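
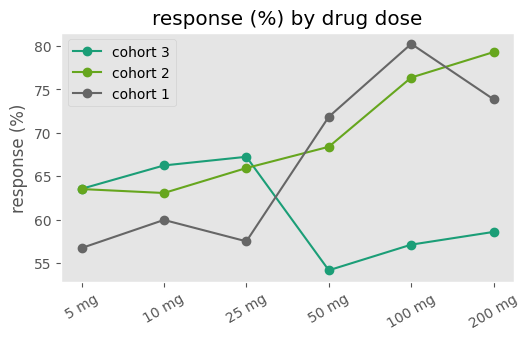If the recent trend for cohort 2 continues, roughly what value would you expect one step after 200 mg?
≈ 85

Last three: 70, 75, 80 → slope ≈ 5/step → next ≈ 85.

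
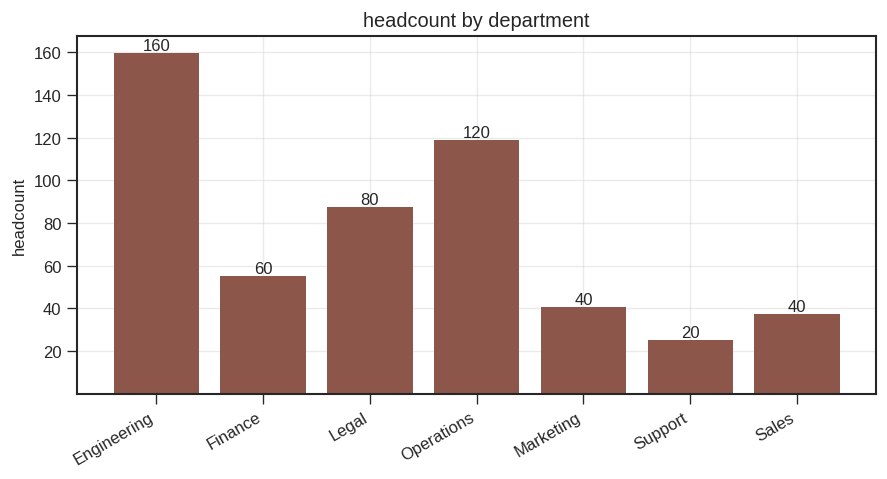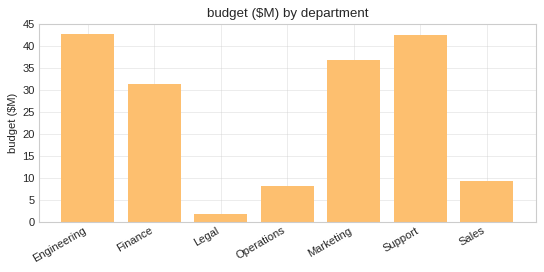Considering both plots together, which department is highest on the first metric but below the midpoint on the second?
Operations

Chart 2 median budget ($M) ≈ 30; below-median departments: Legal, Operations, Sales. Among those, Operations has the highest headcount (≈ 120).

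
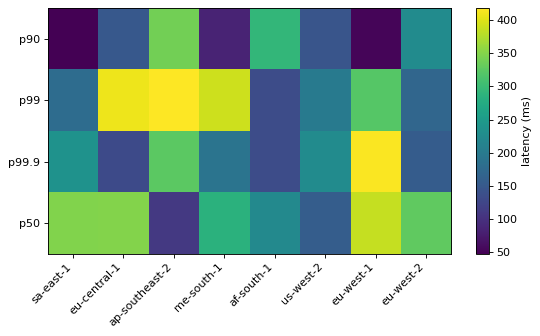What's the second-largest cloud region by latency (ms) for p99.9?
Top 3 for p99.9: eu-west-1 ≈ 400, ap-southeast-2 ≈ 350, sa-east-1 ≈ 250.

ap-southeast-2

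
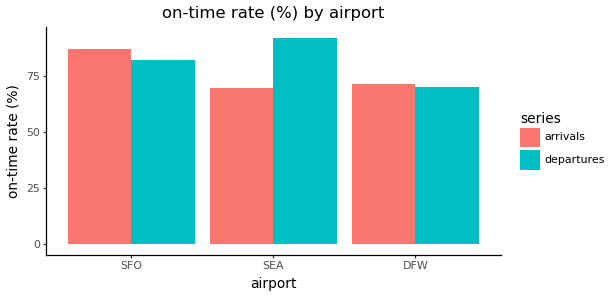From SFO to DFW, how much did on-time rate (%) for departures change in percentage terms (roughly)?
SFO ≈ 80, DFW ≈ 70; (70 − 80) / 80 ≈ -12.5%.

≈ -12.5%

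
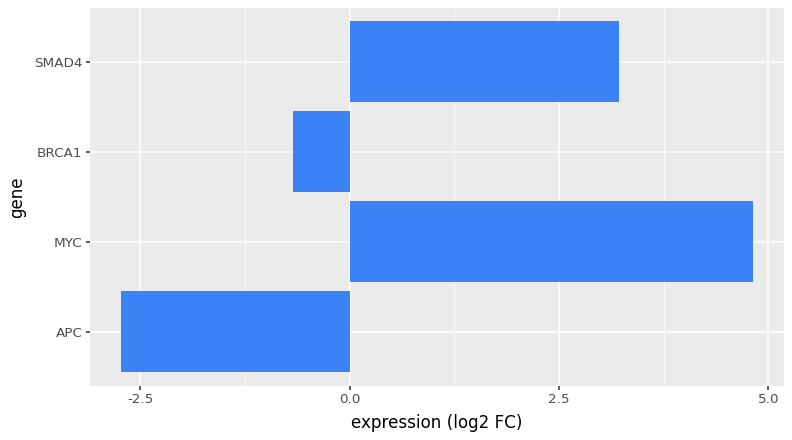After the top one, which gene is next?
SMAD4

Top 3: MYC ≈ 5, SMAD4 ≈ 3, BRCA1 ≈ -1.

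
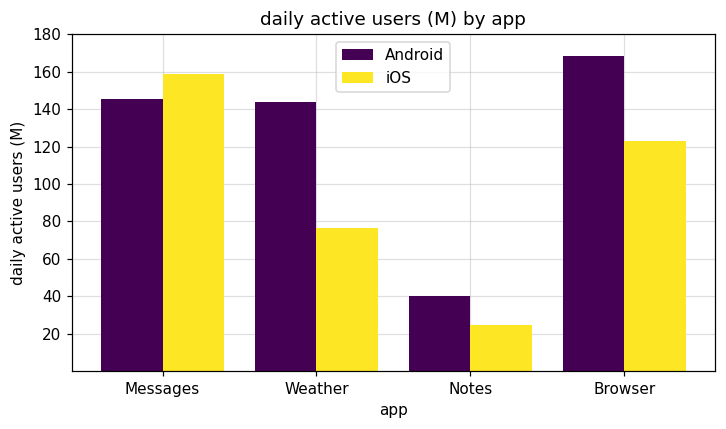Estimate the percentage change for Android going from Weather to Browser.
≈ +14.3%

Weather ≈ 140, Browser ≈ 160; (160 − 140) / 140 ≈ +14.3%.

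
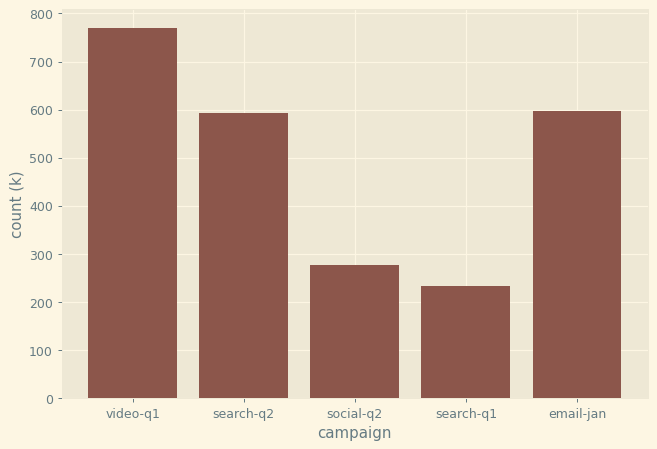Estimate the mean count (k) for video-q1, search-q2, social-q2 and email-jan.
≈ 575

(800 + 600 + 300 + 600) / 4 ≈ 575.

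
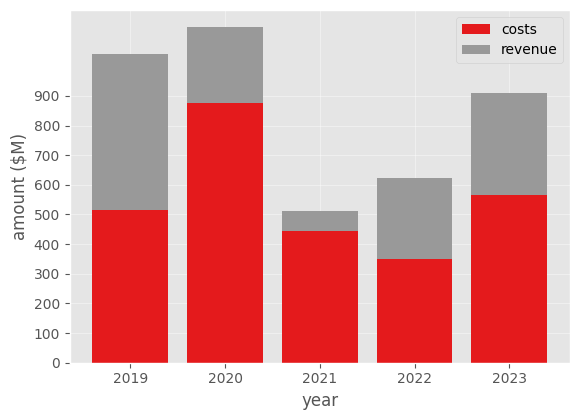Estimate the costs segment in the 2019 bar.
costs top ≈ 500, bottom ≈ 0; segment ≈ 500.

≈ 500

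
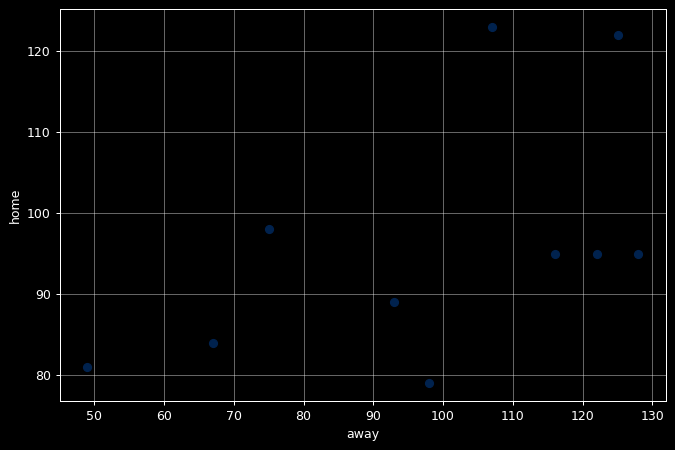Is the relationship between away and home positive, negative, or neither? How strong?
positive, moderate

Points are positively correlated; moderate (|r| ≈ 0.5).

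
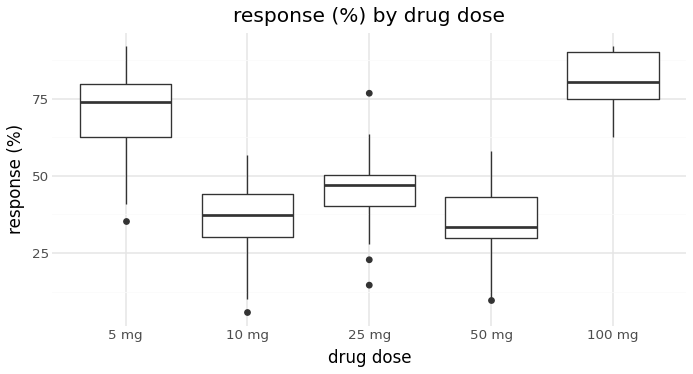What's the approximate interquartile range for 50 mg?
Q3 ≈ 45, Q1 ≈ 30; IQR ≈ 15.

≈ 15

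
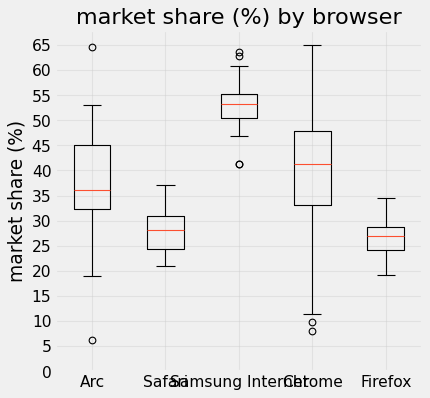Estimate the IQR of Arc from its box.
≈ 15

Q3 ≈ 45, Q1 ≈ 30; IQR ≈ 15.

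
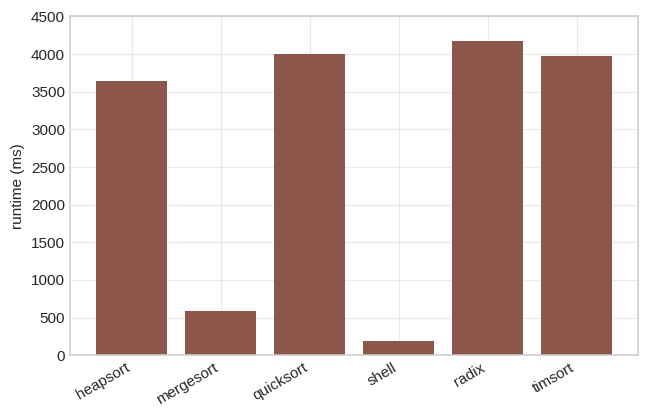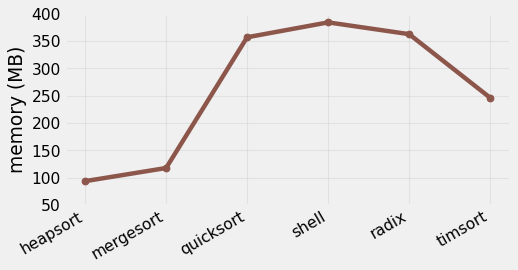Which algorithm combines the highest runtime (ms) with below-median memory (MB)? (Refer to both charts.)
Chart 2 median memory (MB) ≈ 300; below-median algorithms: heapsort, mergesort, timsort. Among those, timsort has the highest runtime (ms) (≈ 4000).

timsort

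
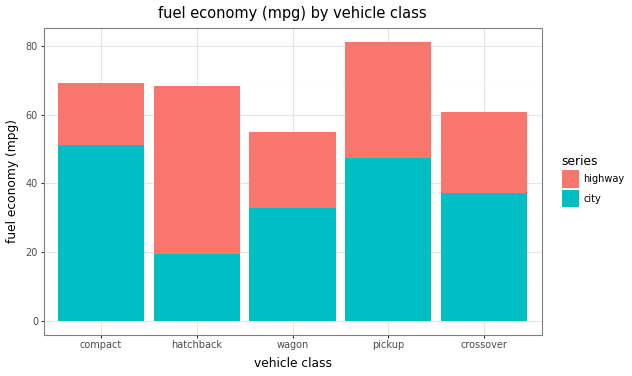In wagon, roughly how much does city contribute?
≈ 30

city top ≈ 30, bottom ≈ 0; segment ≈ 30.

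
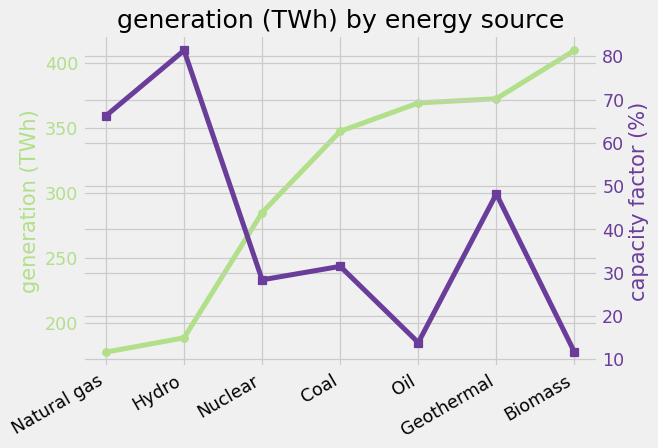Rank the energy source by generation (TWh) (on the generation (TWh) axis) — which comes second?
Top 3 (on the generation (TWh) axis): Biomass ≈ 400, Geothermal ≈ 380, Oil ≈ 360.

Geothermal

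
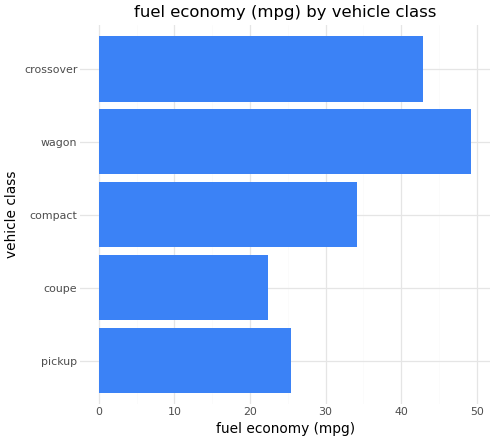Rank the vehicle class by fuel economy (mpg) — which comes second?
crossover

Top 3: wagon ≈ 50, crossover ≈ 45, compact ≈ 35.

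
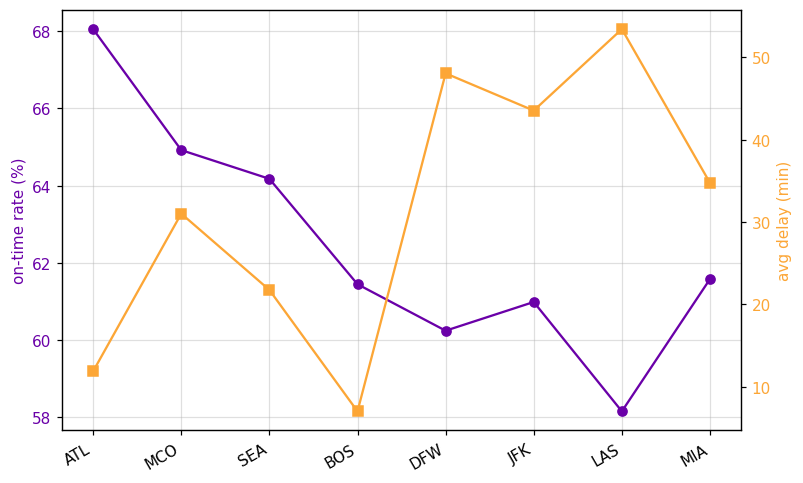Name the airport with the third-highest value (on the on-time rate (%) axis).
SEA

Top 4 (on the on-time rate (%) axis): ATL ≈ 68, MCO ≈ 65, SEA ≈ 64, MIA ≈ 62.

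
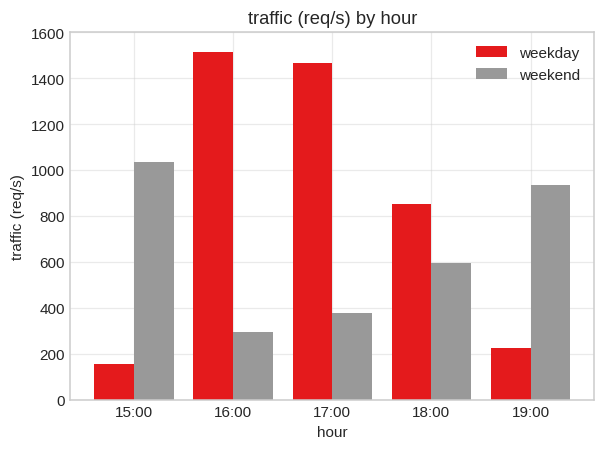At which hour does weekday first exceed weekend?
16:00

15:00: weekday ≈ 200 vs weekend ≈ 1000 (not yet); 16:00: weekday ≈ 1600 vs weekend ≈ 200 (first crossover).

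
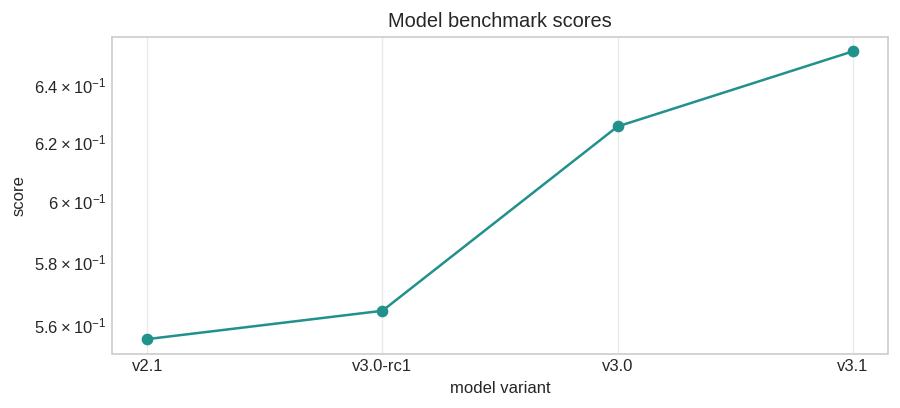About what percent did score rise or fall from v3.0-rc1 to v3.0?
v3.0-rc1 ≈ 0.56, v3.0 ≈ 0.63; (0.63 − 0.56) / 0.56 ≈ +12.5%.

≈ +12.5%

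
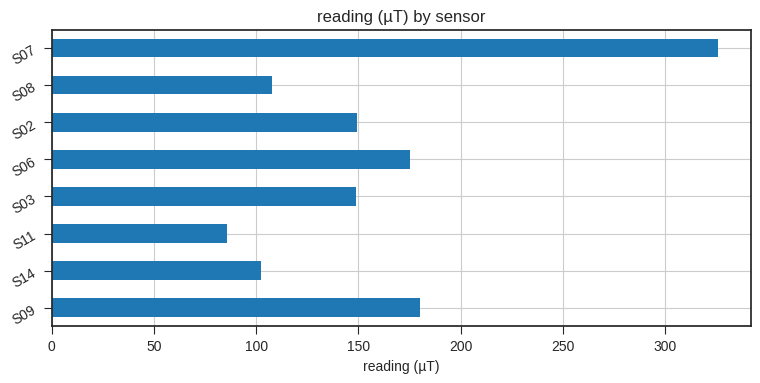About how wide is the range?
Max S07 ≈ 350, min S11 ≈ 100; range ≈ 250.

≈ 250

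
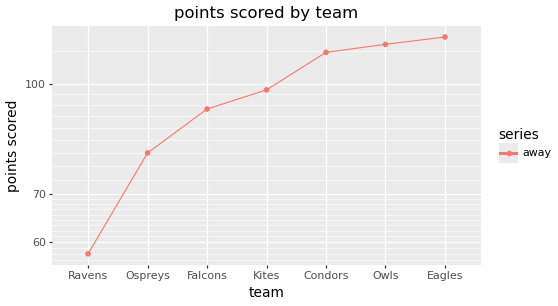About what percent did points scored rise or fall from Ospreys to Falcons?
Ospreys ≈ 80, Falcons ≈ 90; (90 − 80) / 80 ≈ +12.5%.

≈ +12.5%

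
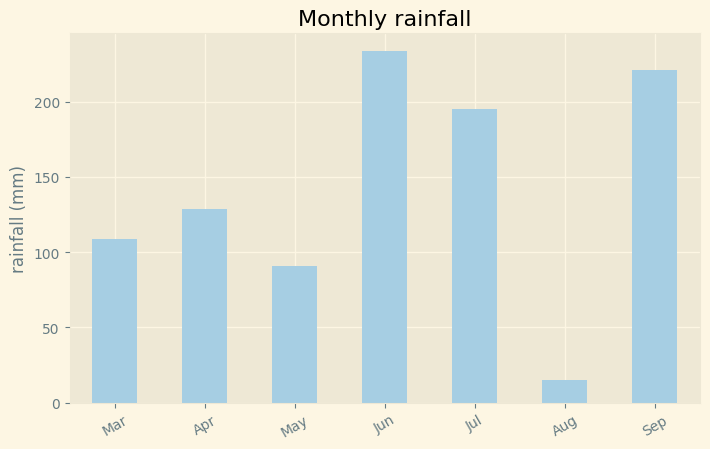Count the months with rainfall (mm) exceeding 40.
6

Above 40: Mar, Apr, May, Jun, Jul, Sep.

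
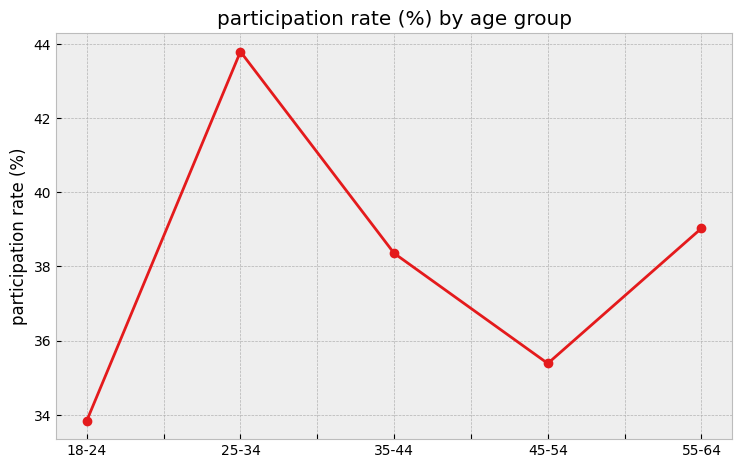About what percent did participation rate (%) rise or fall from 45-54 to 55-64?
45-54 ≈ 35, 55-64 ≈ 39; (39 − 35) / 35 ≈ +11.4%.

≈ +11.4%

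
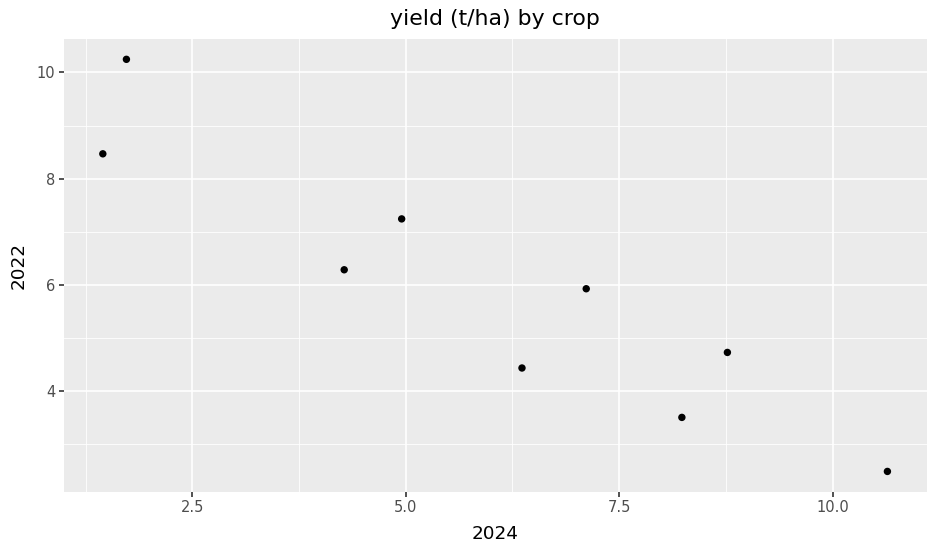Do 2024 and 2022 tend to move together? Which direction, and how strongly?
Points are negatively correlated; strong (|r| ≈ 0.9).

negative, strong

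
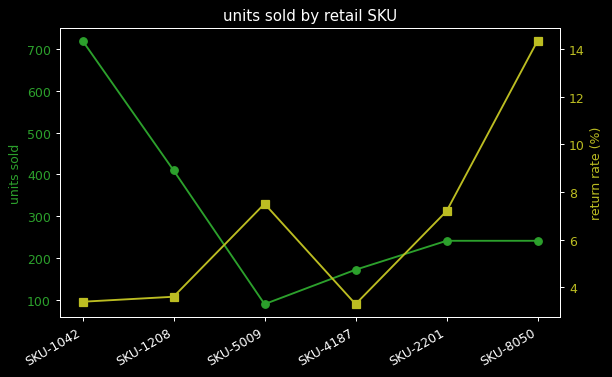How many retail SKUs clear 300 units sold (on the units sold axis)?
Above 300: SKU-1042, SKU-1208.

2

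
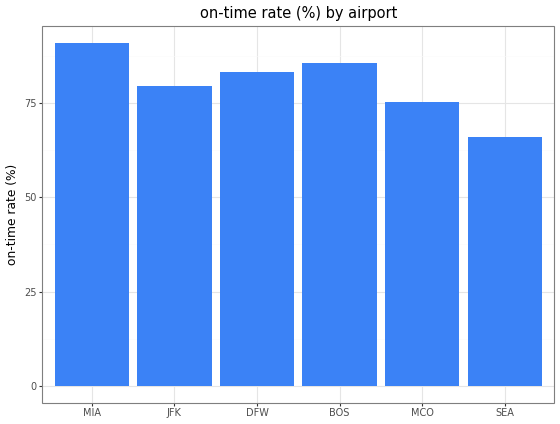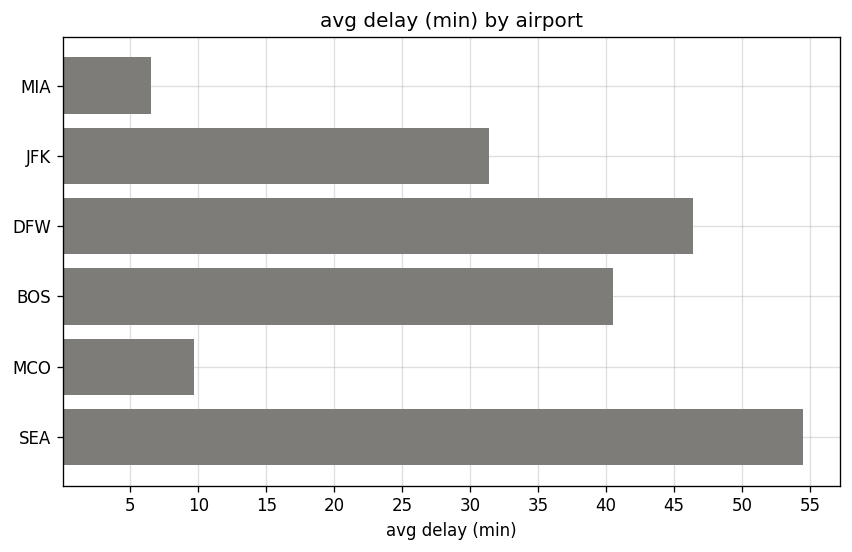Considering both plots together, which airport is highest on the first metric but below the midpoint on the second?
MIA

Chart 2 median avg delay (min) ≈ 35; below-median airports: MIA, JFK, MCO. Among those, MIA has the highest on-time rate (%) (≈ 90).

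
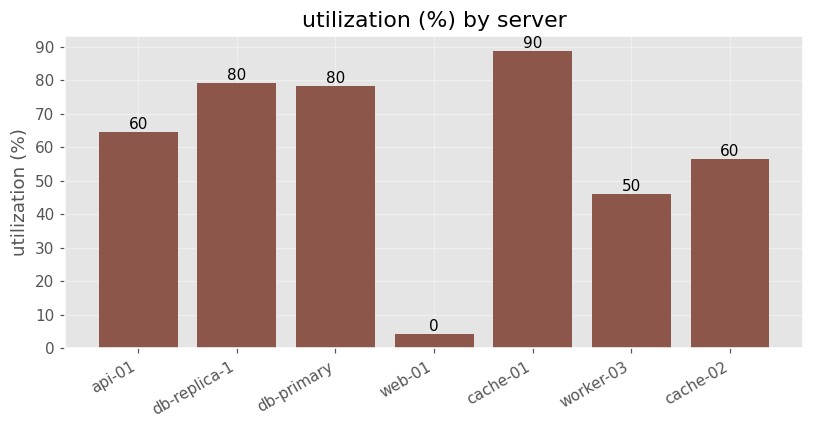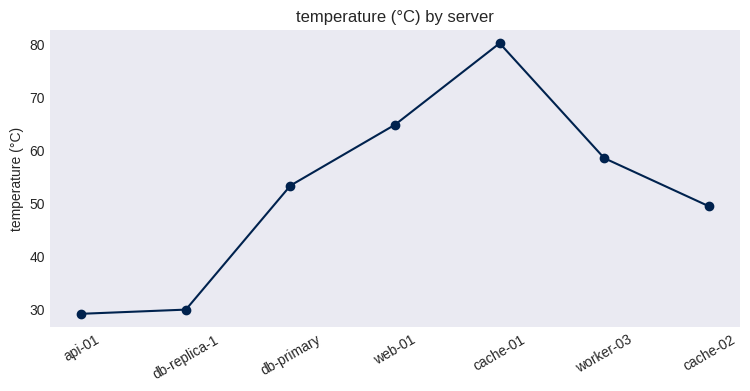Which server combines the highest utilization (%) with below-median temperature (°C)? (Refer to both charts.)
Chart 2 median temperature (°C) ≈ 50; below-median servers: api-01, db-replica-1, cache-02. Among those, db-replica-1 has the highest utilization (%) (≈ 80).

db-replica-1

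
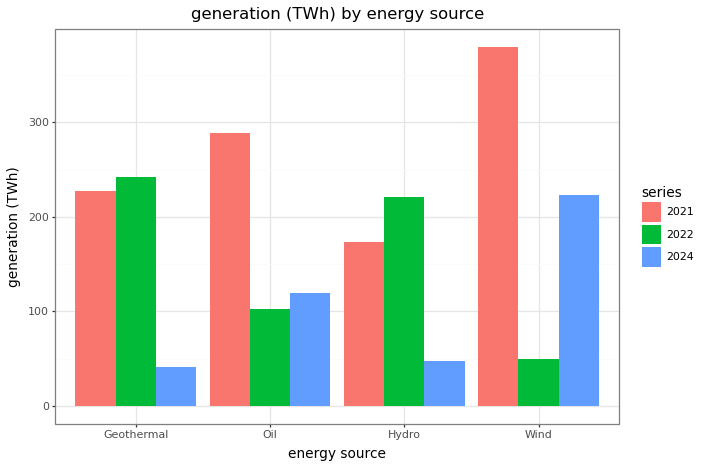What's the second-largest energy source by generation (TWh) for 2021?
Oil

Top 3 for 2021: Wind ≈ 400, Oil ≈ 300, Geothermal ≈ 250.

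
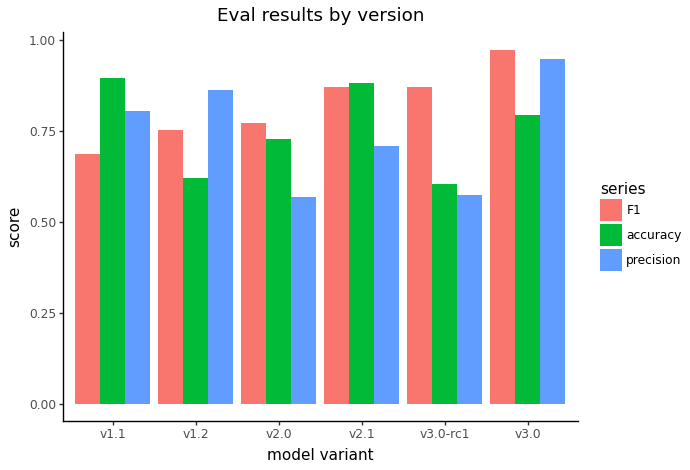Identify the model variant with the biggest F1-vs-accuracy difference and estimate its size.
v3.0-rc1: F1 ≈ 0.9, accuracy ≈ 0.6 → gap ≈ 0.3. Next-largest (v1.1) is only ≈ 0.2.

v3.0-rc1, ≈ 0.3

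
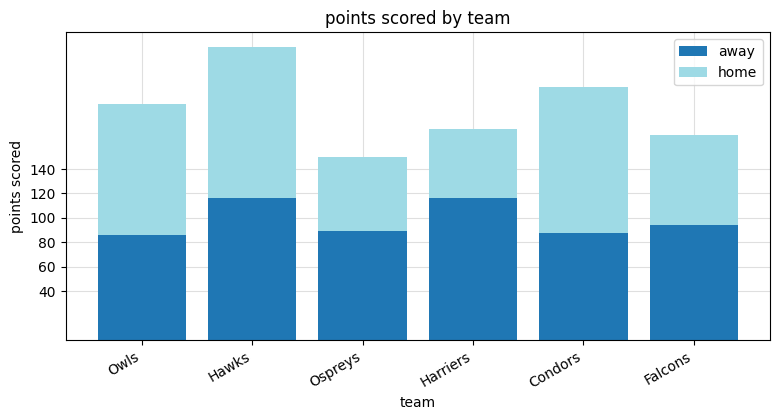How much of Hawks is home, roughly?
home top ≈ 240, bottom ≈ 120; segment ≈ 120.

≈ 120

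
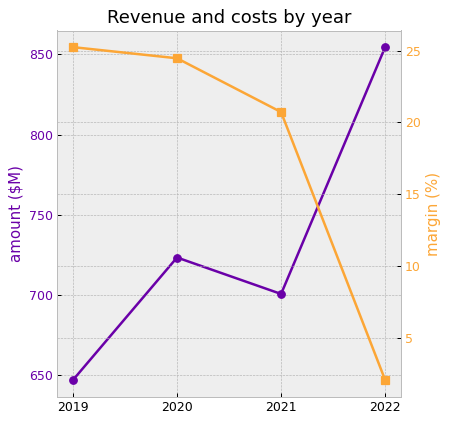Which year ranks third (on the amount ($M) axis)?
2021

Top 4 (on the amount ($M) axis): 2022 ≈ 860, 2020 ≈ 720, 2021 ≈ 700, 2019 ≈ 640.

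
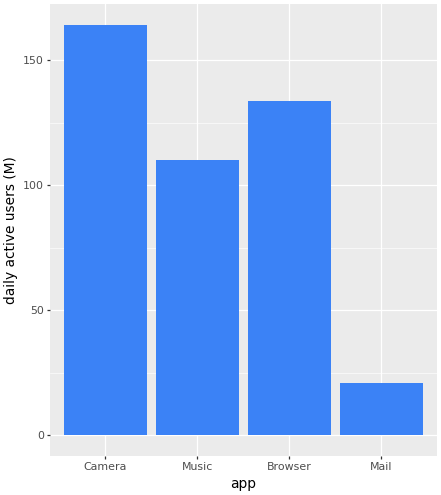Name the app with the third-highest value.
Top 4: Camera ≈ 160, Browser ≈ 140, Music ≈ 100, Mail ≈ 20.

Music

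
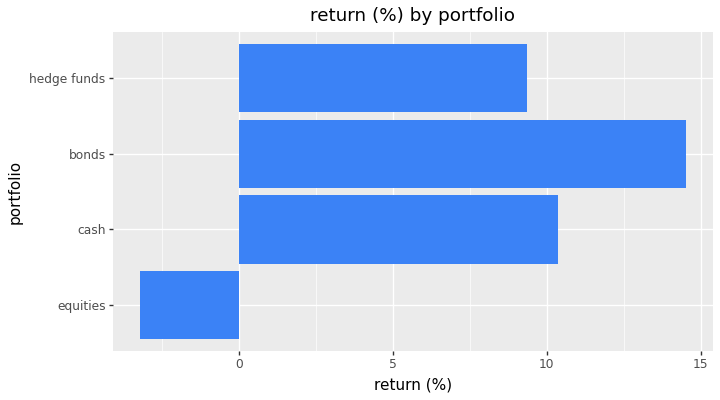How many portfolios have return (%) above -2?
3

Above -2: cash, bonds, hedge funds.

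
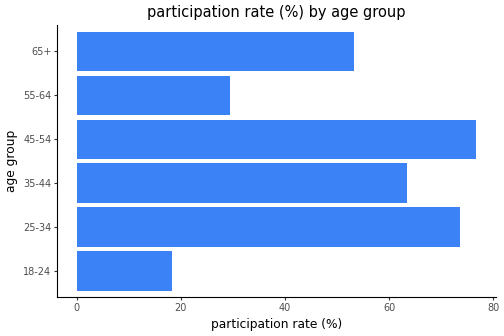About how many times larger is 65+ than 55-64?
65+ ≈ 50, 55-64 ≈ 30; 50/30 ≈ 1.67.

≈ 1.67×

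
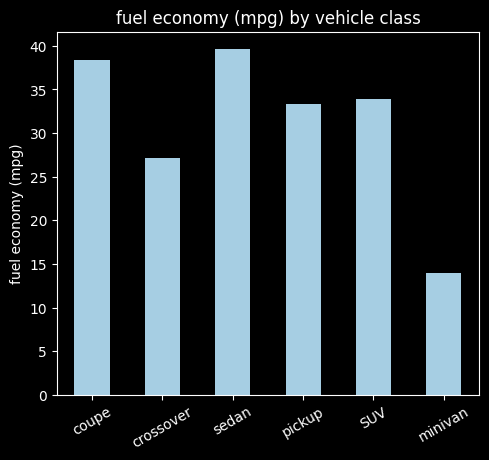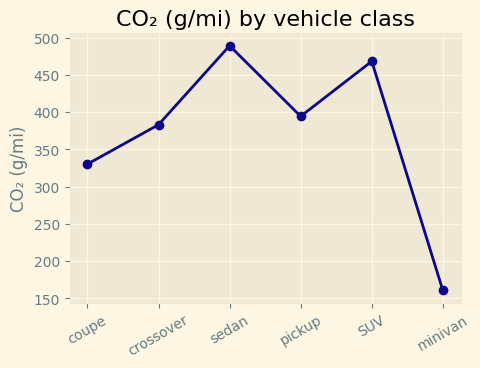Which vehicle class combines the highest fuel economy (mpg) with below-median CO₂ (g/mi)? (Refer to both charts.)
coupe

Chart 2 median CO₂ (g/mi) ≈ 400; below-median vehicle classes: coupe, crossover, minivan. Among those, coupe has the highest fuel economy (mpg) (≈ 40).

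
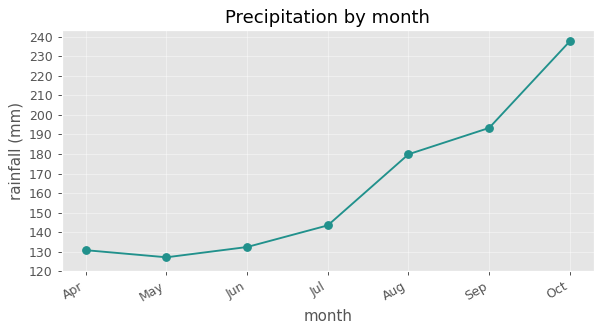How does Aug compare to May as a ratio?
≈ 1.38×

Aug ≈ 180, May ≈ 130; 180/130 ≈ 1.38.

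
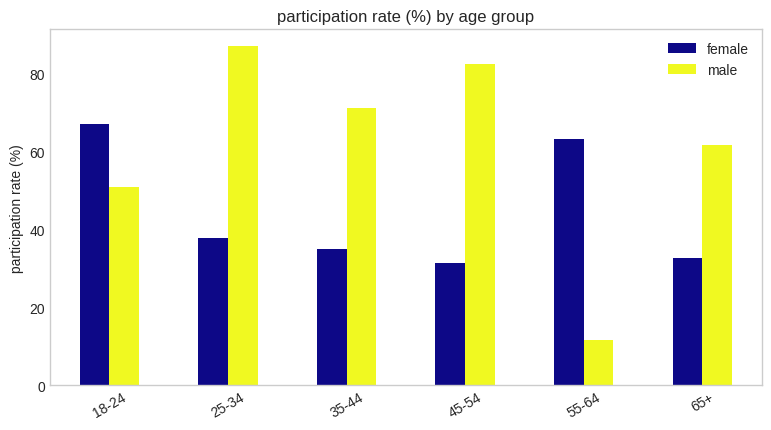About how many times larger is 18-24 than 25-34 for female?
≈ 1.75×

18-24 ≈ 70, 25-34 ≈ 40; 70/40 ≈ 1.75.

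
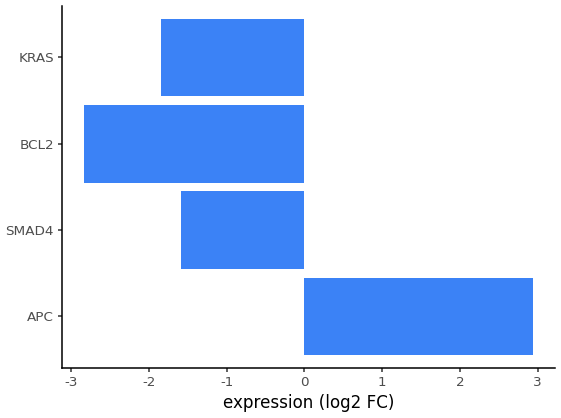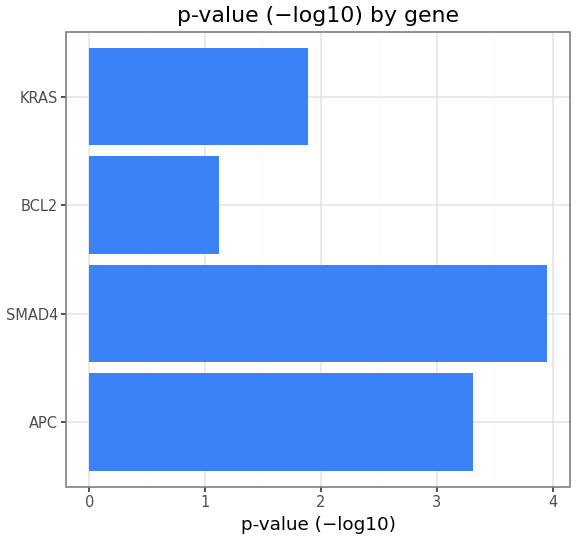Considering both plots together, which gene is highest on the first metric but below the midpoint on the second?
Chart 2 median p-value (−log10) ≈ 2.5; below-median genes: BCL2, KRAS. Among those, KRAS has the highest expression (log2 FC) (≈ -2).

KRAS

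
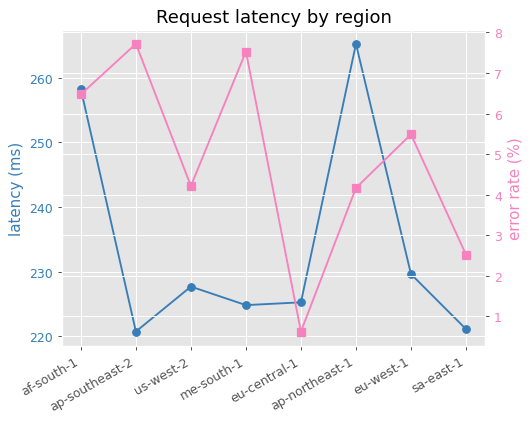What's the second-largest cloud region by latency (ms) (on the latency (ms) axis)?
Top 3 (on the latency (ms) axis): ap-northeast-1 ≈ 265, af-south-1 ≈ 260, eu-west-1 ≈ 230.

af-south-1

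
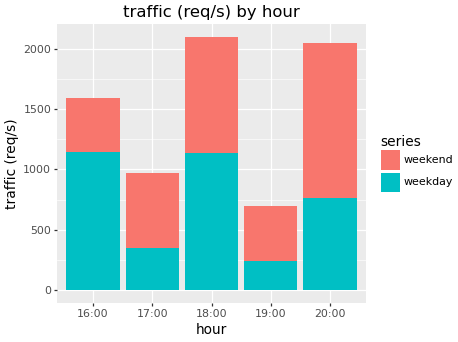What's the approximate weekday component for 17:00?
≈ 400

weekday top ≈ 400, bottom ≈ 0; segment ≈ 400.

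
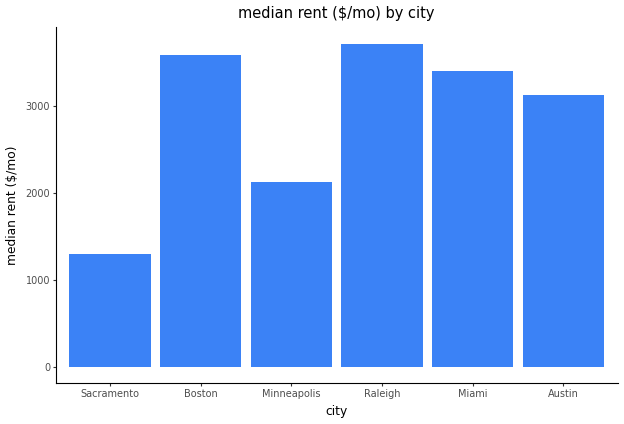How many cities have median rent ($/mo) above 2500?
Above 2500: Boston, Raleigh, Miami, Austin.

4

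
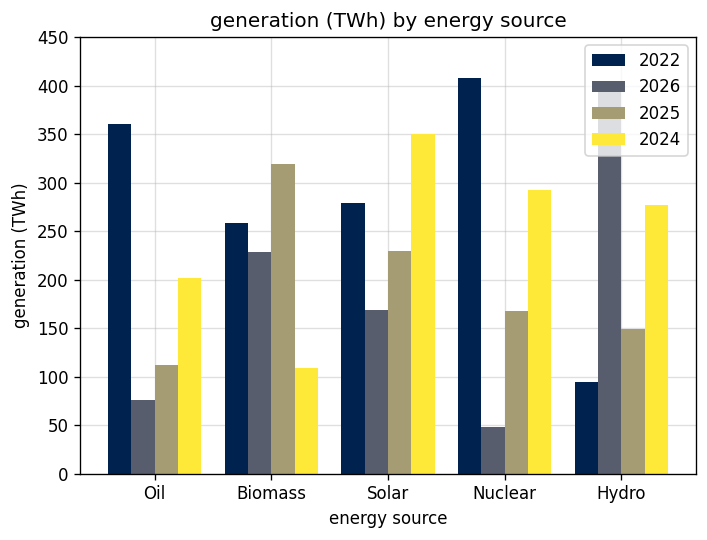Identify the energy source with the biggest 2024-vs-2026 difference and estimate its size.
Nuclear, ≈ 250 TWh

Nuclear: 2024 ≈ 300, 2026 ≈ 50 → gap ≈ 250. Next-largest (Solar) is only ≈ 200.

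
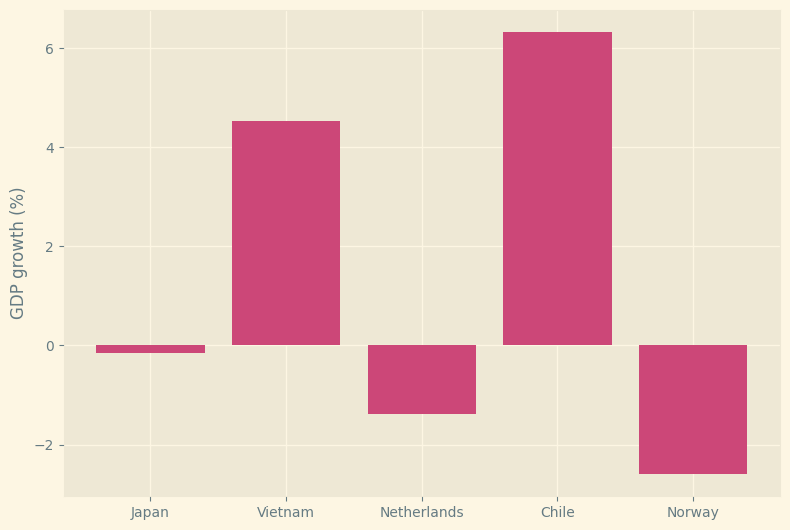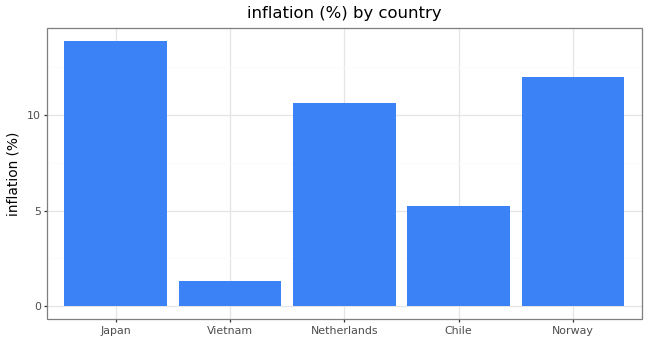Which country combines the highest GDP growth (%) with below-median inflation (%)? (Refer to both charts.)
Chart 2 median inflation (%) ≈ 10; below-median countries: Vietnam, Chile. Among those, Chile has the highest GDP growth (%) (≈ 6).

Chile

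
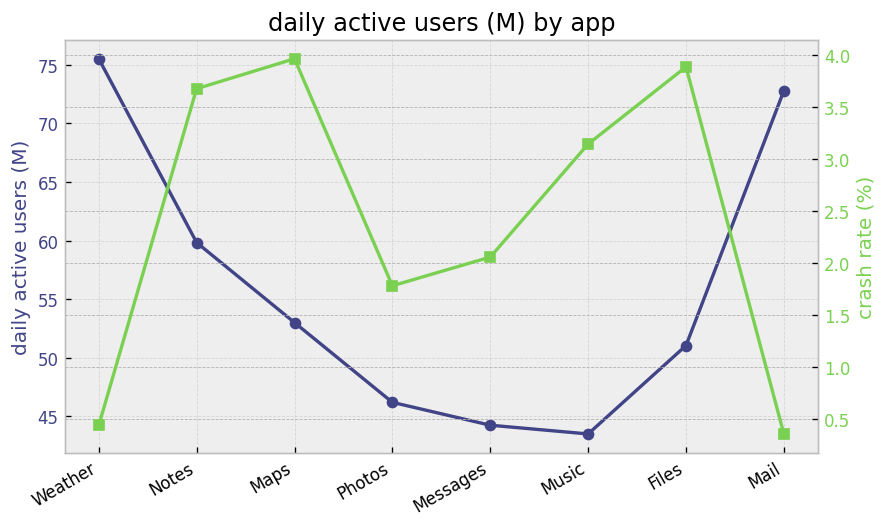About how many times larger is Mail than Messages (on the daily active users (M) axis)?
Mail ≈ 75, Messages ≈ 45; 75/45 ≈ 1.67.

≈ 1.67×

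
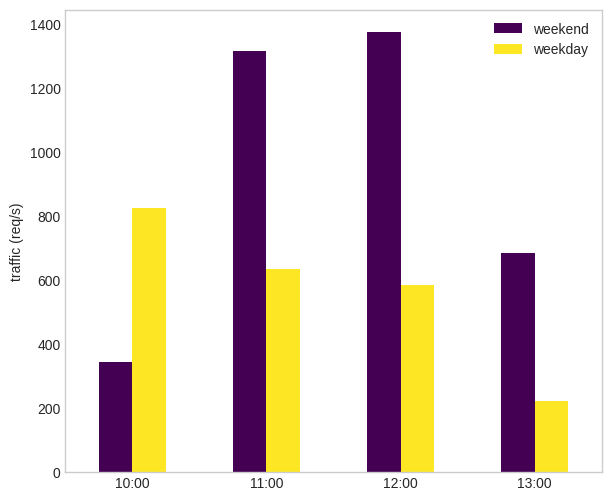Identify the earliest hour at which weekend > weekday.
11:00

10:00: weekend ≈ 400 vs weekday ≈ 800 (not yet); 11:00: weekend ≈ 1400 vs weekday ≈ 600 (first crossover).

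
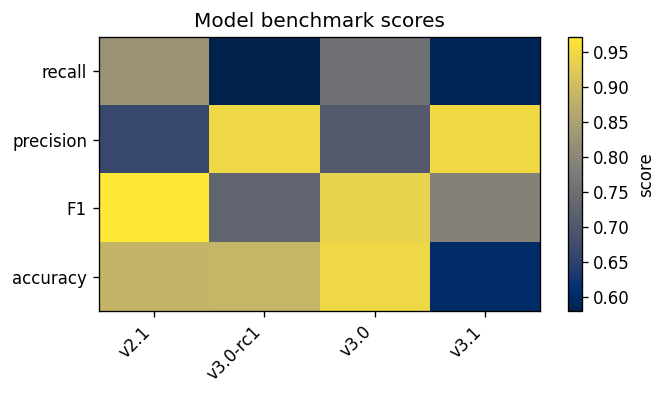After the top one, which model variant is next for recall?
Top 3 for recall: v2.1 ≈ 0.80, v3.0 ≈ 0.75, v3.1 ≈ 0.60.

v3.0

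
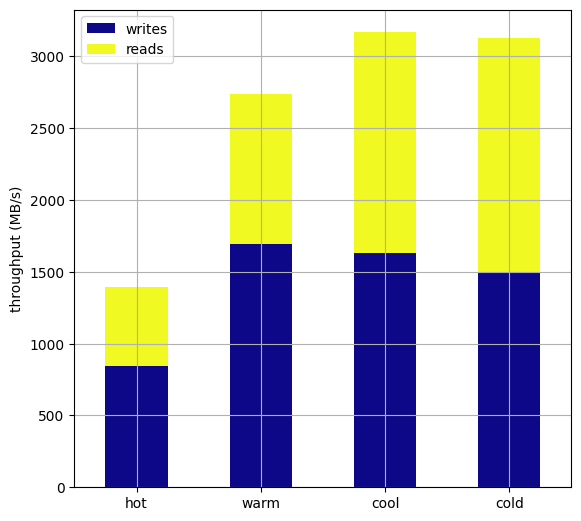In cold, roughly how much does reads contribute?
reads top ≈ 3000, bottom ≈ 1500; segment ≈ 1500.

≈ 1500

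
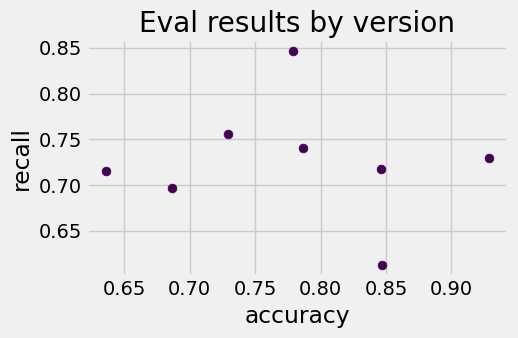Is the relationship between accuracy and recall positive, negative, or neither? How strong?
Points are roughly uncorrelated; weak (|r| ≈ 0.1).

no clear correlation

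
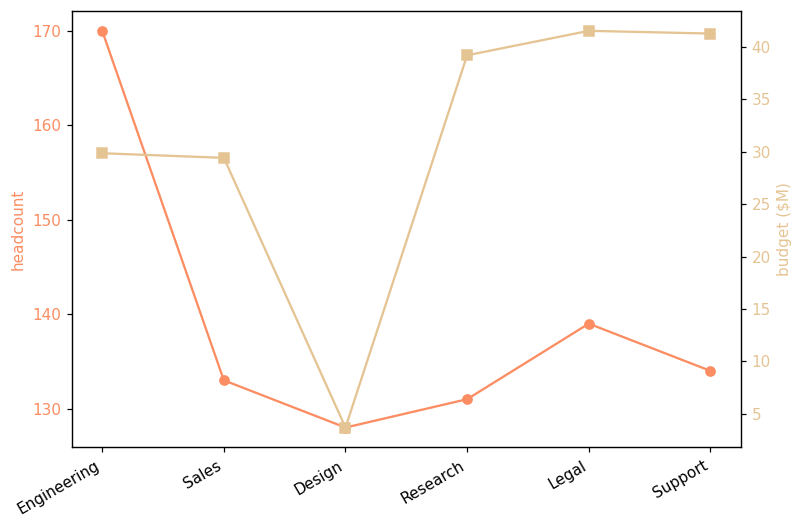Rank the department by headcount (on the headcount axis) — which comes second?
Legal

Top 3 (on the headcount axis): Engineering ≈ 170, Legal ≈ 140, Support ≈ 135.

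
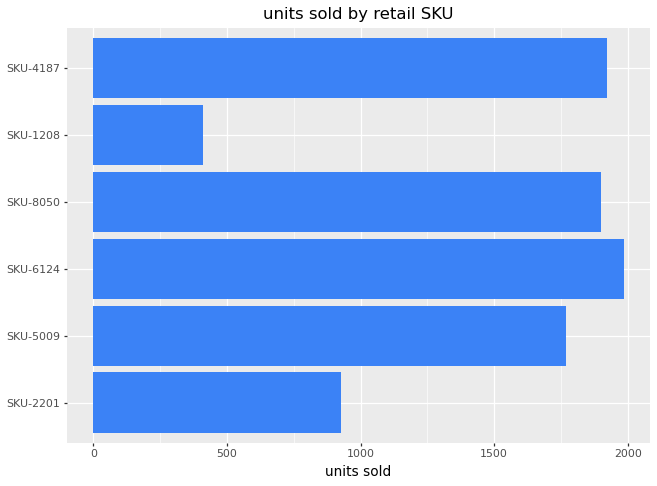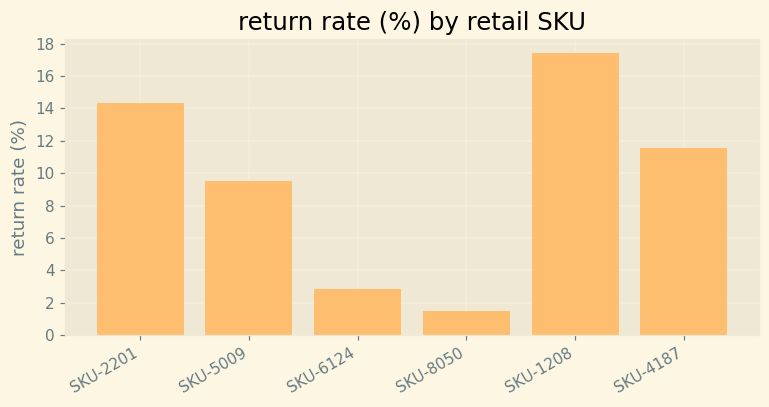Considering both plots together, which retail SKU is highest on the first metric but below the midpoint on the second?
Chart 2 median return rate (%) ≈ 10; below-median retail SKUs: SKU-5009, SKU-6124, SKU-8050. Among those, SKU-6124 has the highest units sold (≈ 2000).

SKU-6124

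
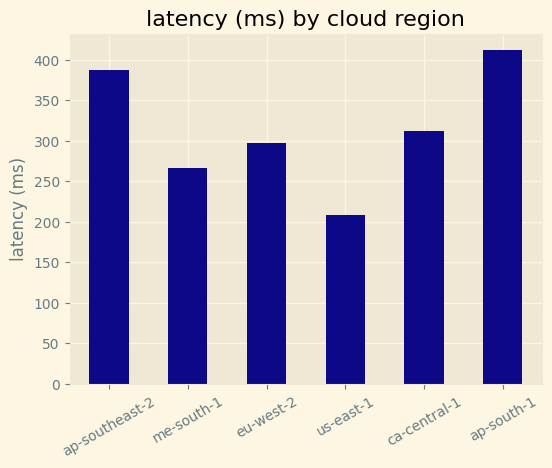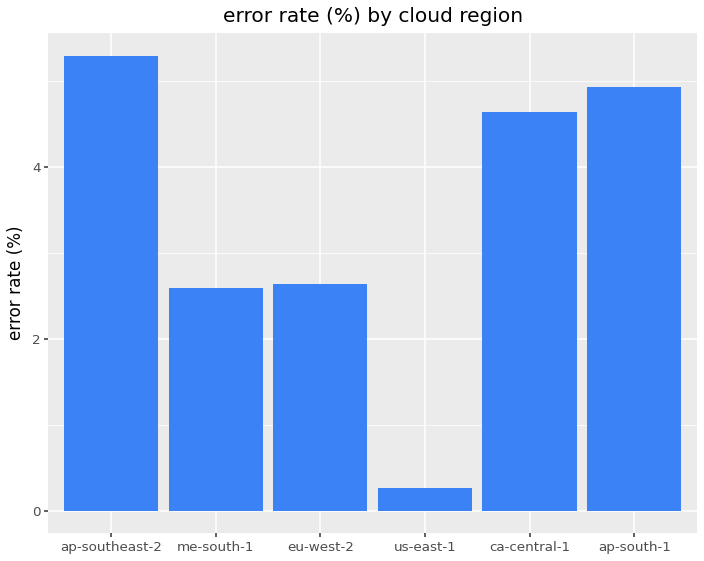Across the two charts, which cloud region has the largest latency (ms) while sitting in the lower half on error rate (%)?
Chart 2 median error rate (%) ≈ 3.5; below-median cloud regions: me-south-1, eu-west-2, us-east-1. Among those, eu-west-2 has the highest latency (ms) (≈ 300).

eu-west-2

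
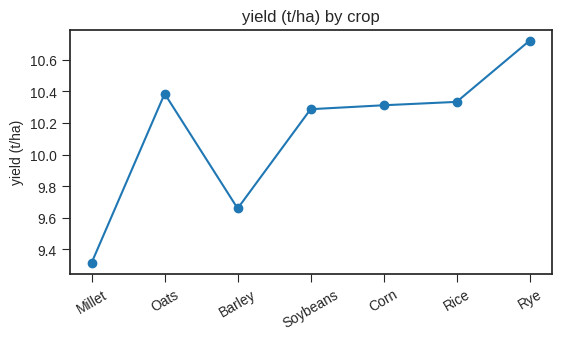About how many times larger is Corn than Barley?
Corn ≈ 10.4, Barley ≈ 9.6; 10.4/9.6 ≈ 1.08.

≈ 1.08×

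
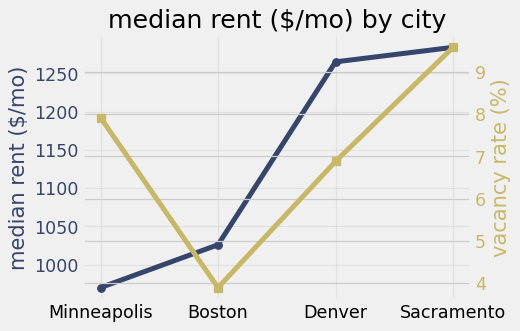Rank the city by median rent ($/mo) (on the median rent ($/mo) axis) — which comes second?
Denver

Top 3 (on the median rent ($/mo) axis): Sacramento ≈ 1300, Denver ≈ 1250, Boston ≈ 1050.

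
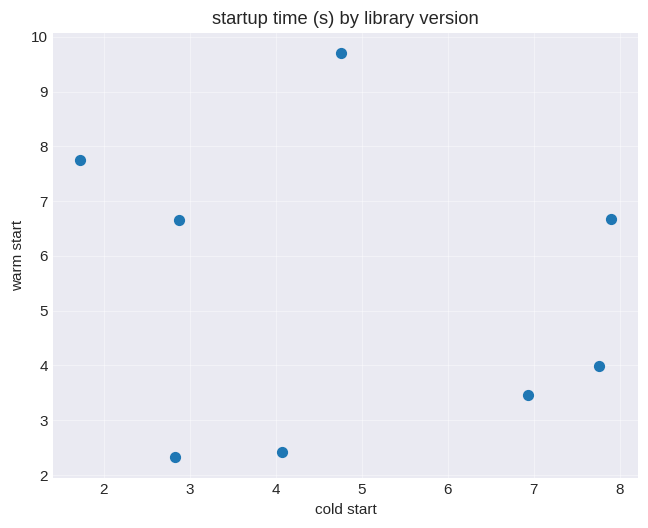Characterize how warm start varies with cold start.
no clear correlation

Points are roughly uncorrelated; weak (|r| ≈ 0.1).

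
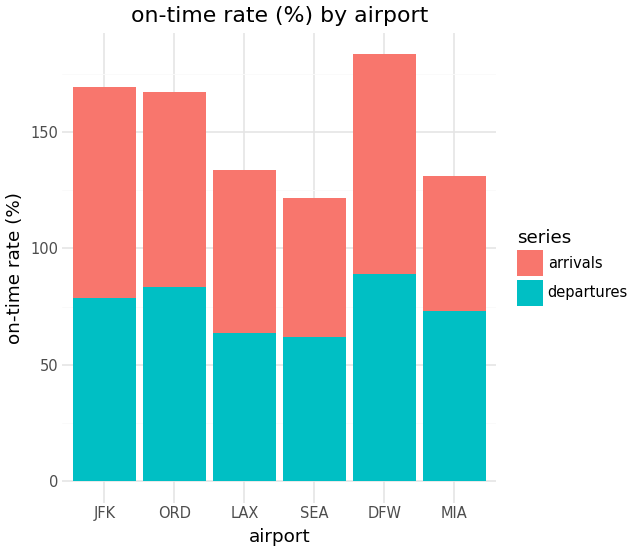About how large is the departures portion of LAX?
≈ 60

departures top ≈ 60, bottom ≈ 0; segment ≈ 60.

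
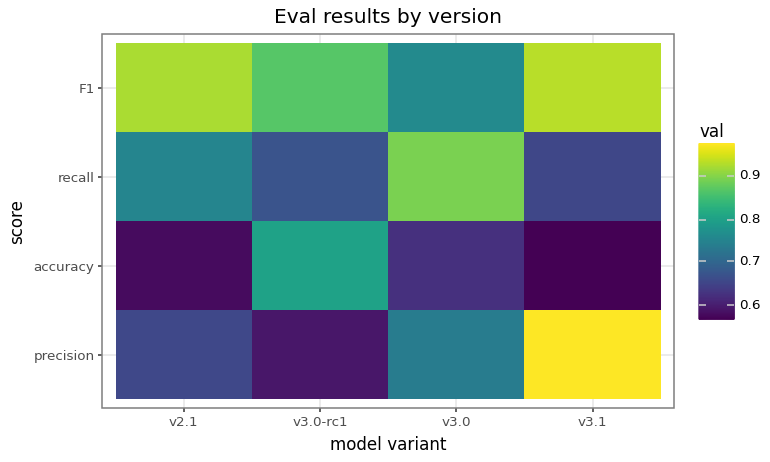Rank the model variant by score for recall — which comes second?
v2.1

Top 3 for recall: v3.0 ≈ 0.90, v2.1 ≈ 0.75, v3.0-rc1 ≈ 0.65.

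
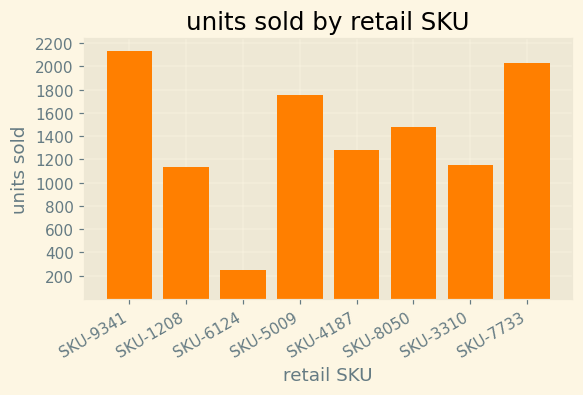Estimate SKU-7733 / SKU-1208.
≈ 1.67×

SKU-7733 ≈ 2000, SKU-1208 ≈ 1200; 2000/1200 ≈ 1.67.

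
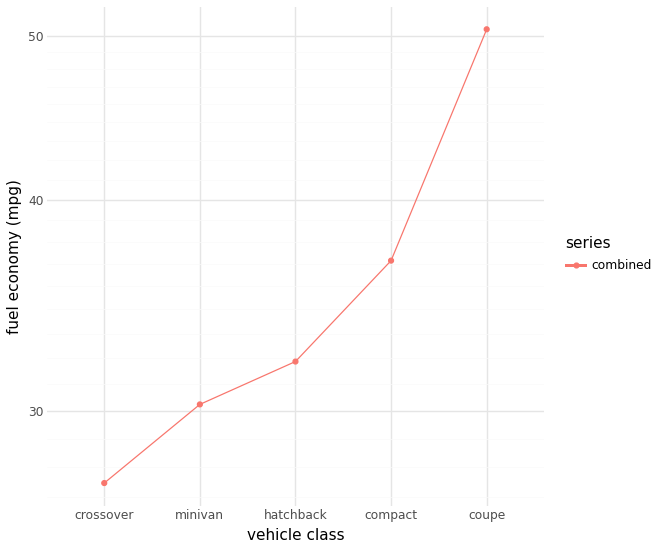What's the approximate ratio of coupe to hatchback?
coupe ≈ 50, hatchback ≈ 32; 50/32 ≈ 1.56.

≈ 1.56×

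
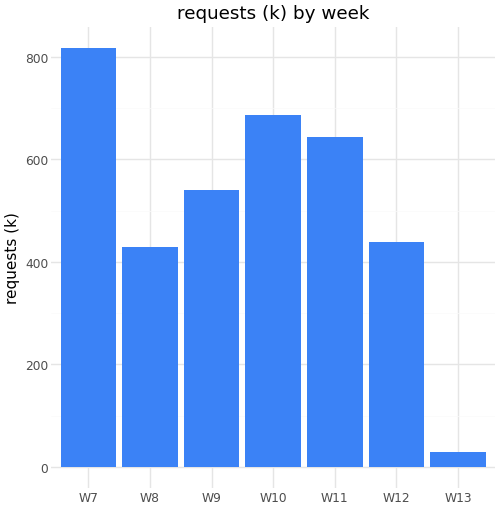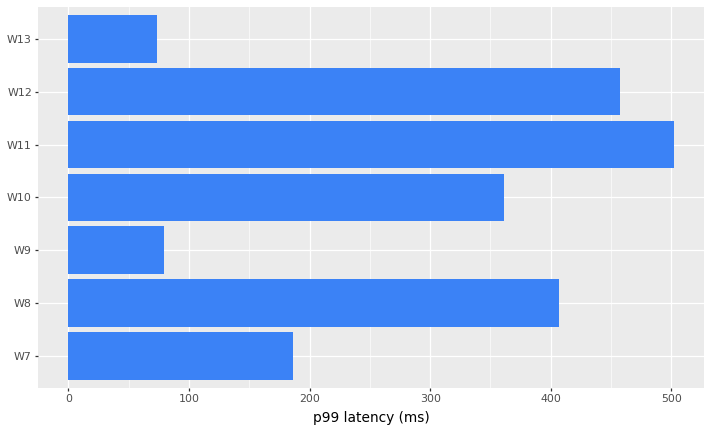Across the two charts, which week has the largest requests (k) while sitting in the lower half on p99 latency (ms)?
W7

Chart 2 median p99 latency (ms) ≈ 350; below-median weeks: W7, W9, W13. Among those, W7 has the highest requests (k) (≈ 800).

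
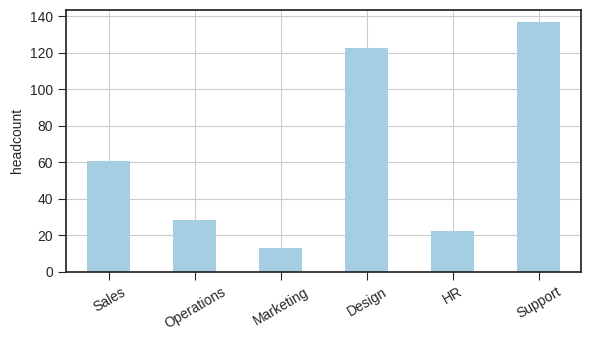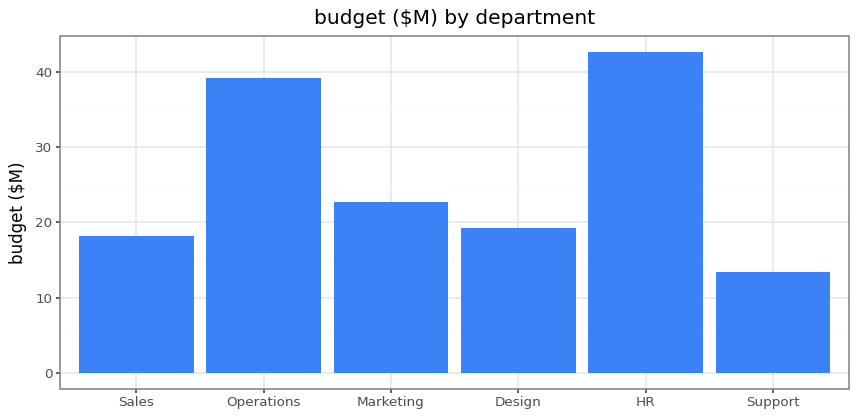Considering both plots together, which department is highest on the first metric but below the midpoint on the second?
Support

Chart 2 median budget ($M) ≈ 20; below-median departments: Sales, Design, Support. Among those, Support has the highest headcount (≈ 140).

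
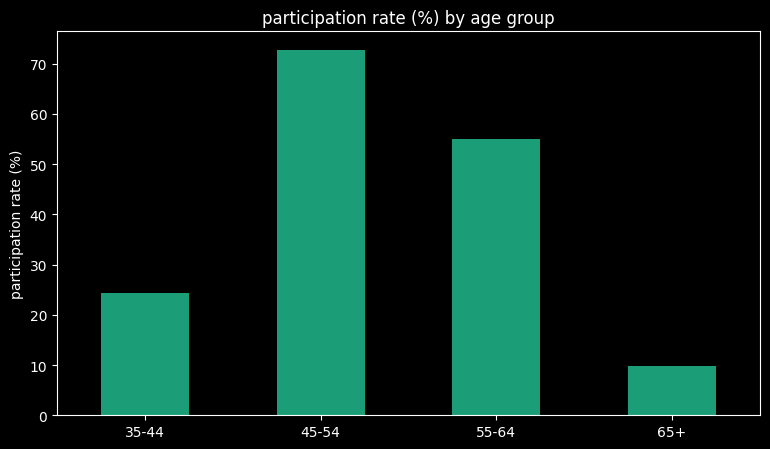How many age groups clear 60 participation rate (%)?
1

Above 60: 45-54.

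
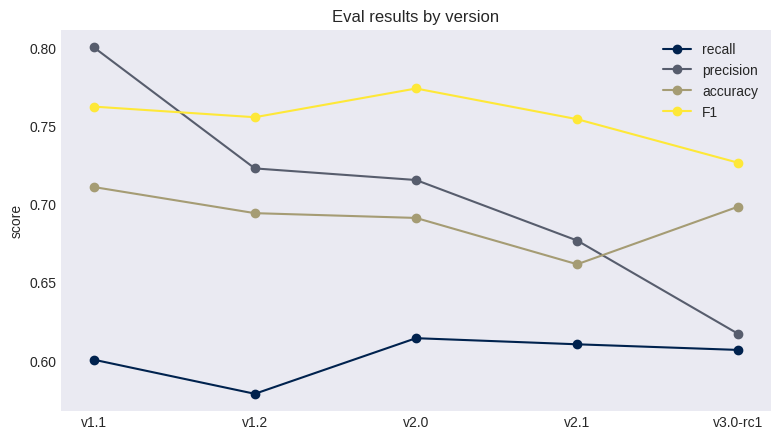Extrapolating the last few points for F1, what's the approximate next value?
Last three: 0.78, 0.76, 0.72 → slope ≈ -0.03/step → next ≈ 0.69.

≈ 0.69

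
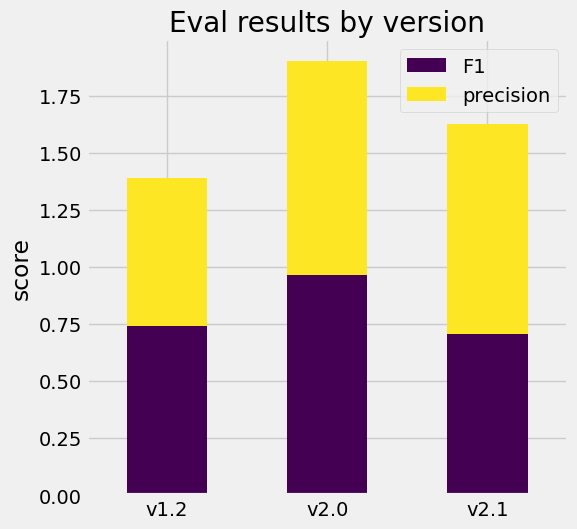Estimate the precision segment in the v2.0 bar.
precision top ≈ 2.0, bottom ≈ 1.0; segment ≈ 1.0.

≈ 1.0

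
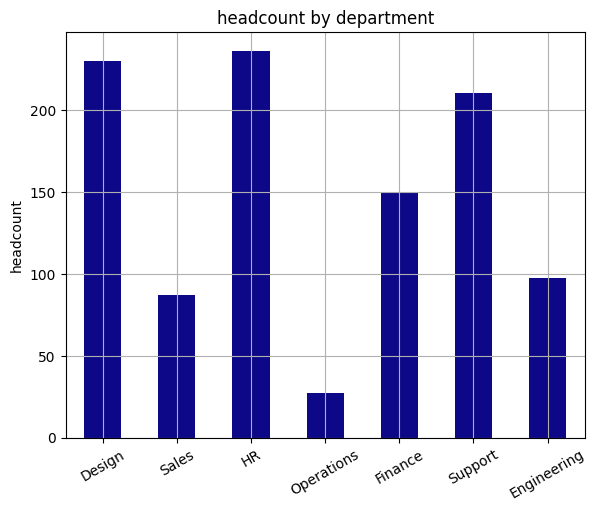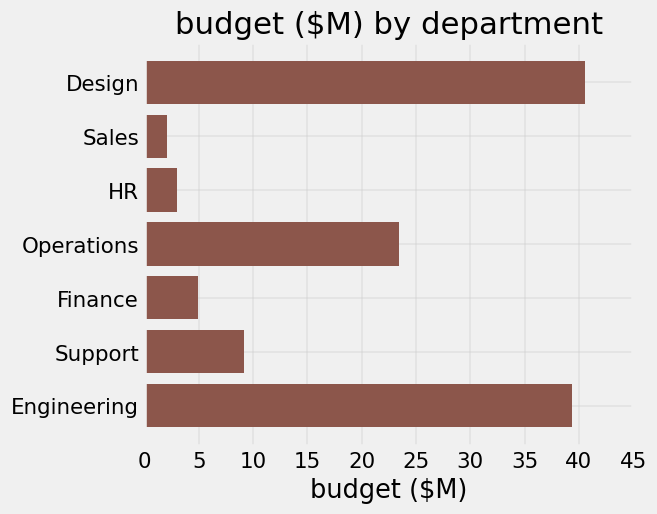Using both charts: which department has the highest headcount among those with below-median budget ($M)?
Chart 2 median budget ($M) ≈ 10; below-median departments: Sales, HR, Finance. Among those, HR has the highest headcount (≈ 225).

HR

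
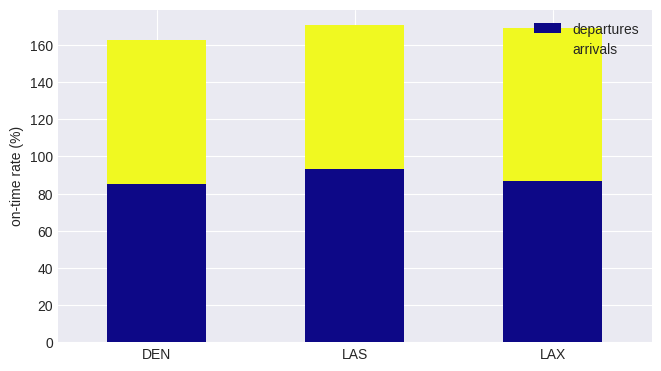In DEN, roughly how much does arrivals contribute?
≈ 80

arrivals top ≈ 160, bottom ≈ 80; segment ≈ 80.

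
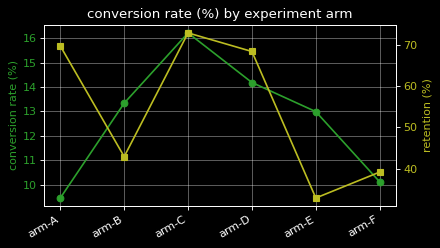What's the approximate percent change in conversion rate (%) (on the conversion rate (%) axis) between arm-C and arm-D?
≈ -12.5%

arm-C ≈ 16, arm-D ≈ 14; (14 − 16) / 16 ≈ -12.5%.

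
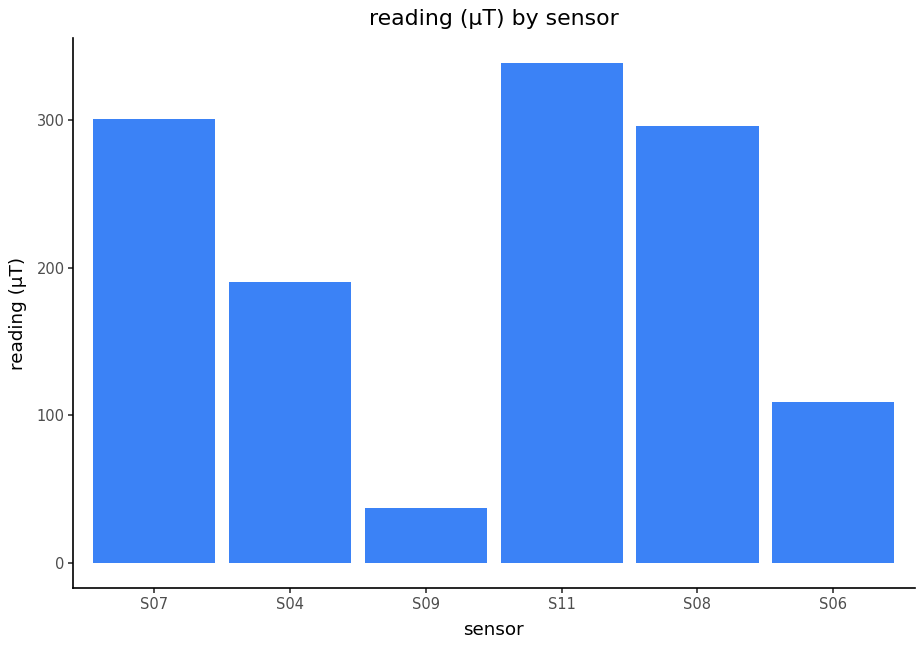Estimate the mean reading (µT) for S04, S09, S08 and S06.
(200 + 50 + 300 + 100) / 4 ≈ 162.

≈ 162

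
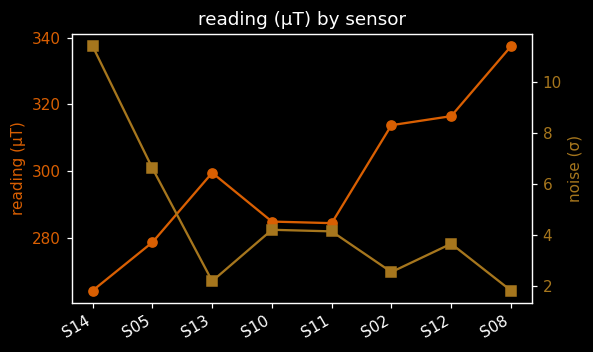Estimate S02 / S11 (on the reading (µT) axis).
S02 ≈ 310, S11 ≈ 280; 310/280 ≈ 1.11.

≈ 1.11×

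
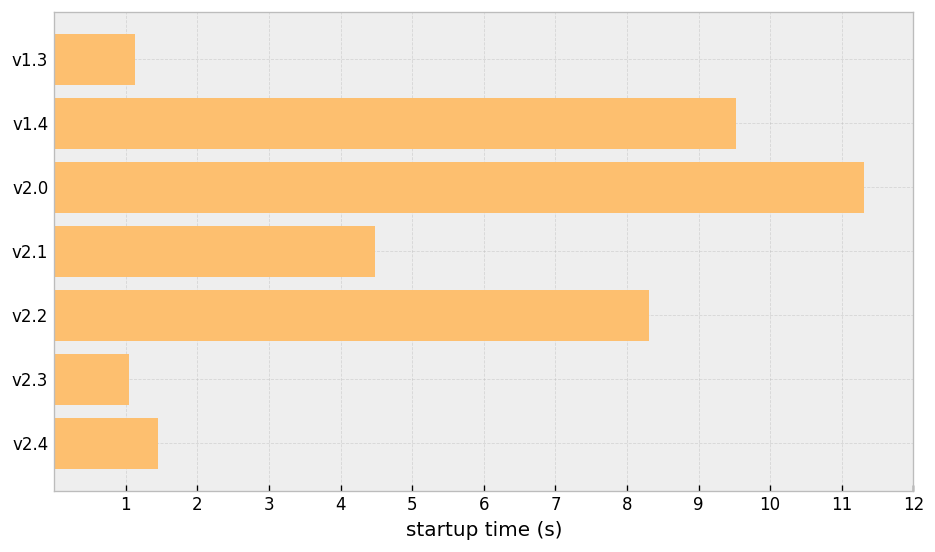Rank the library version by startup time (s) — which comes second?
Top 3: v2.0 ≈ 11, v1.4 ≈ 10, v2.2 ≈ 8.

v1.4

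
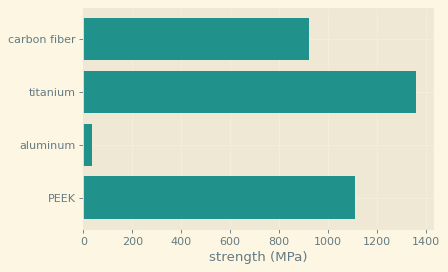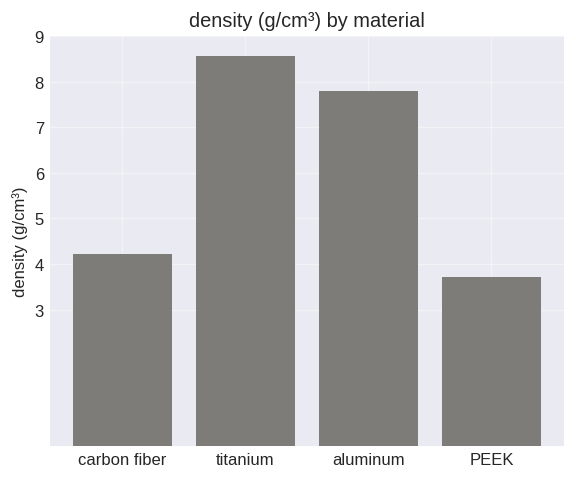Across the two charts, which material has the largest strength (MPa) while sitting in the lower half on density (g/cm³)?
Chart 2 median density (g/cm³) ≈ 6; below-median materials: carbon fiber, PEEK. Among those, PEEK has the highest strength (MPa) (≈ 1200).

PEEK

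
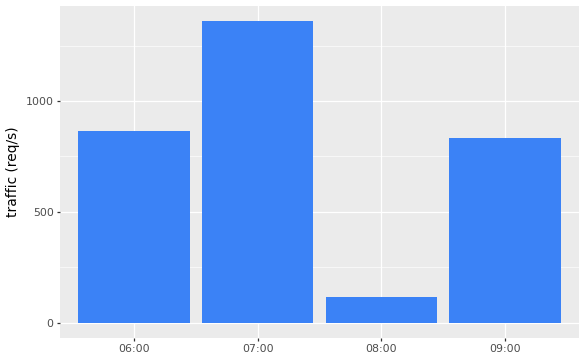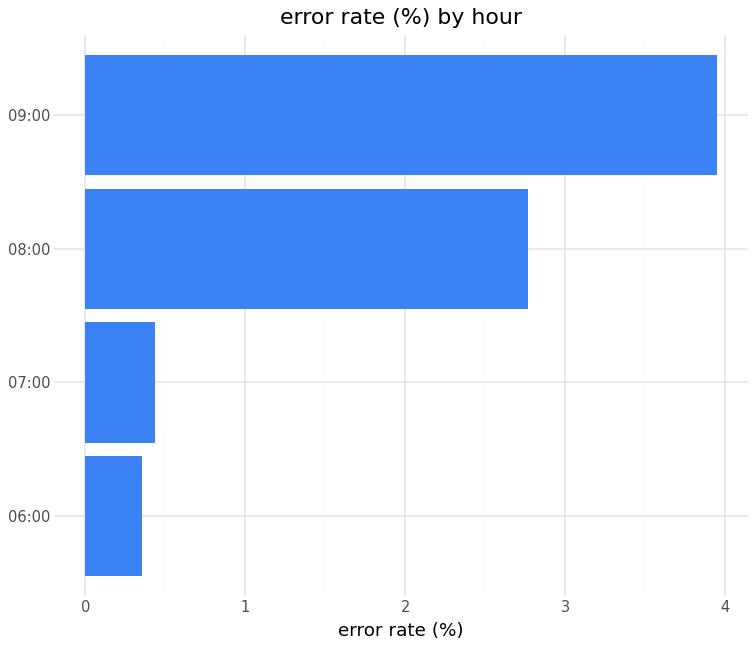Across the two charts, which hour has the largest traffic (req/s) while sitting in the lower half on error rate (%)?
Chart 2 median error rate (%) ≈ 1.5; below-median hours: 06:00, 07:00. Among those, 07:00 has the highest traffic (req/s) (≈ 1400).

07:00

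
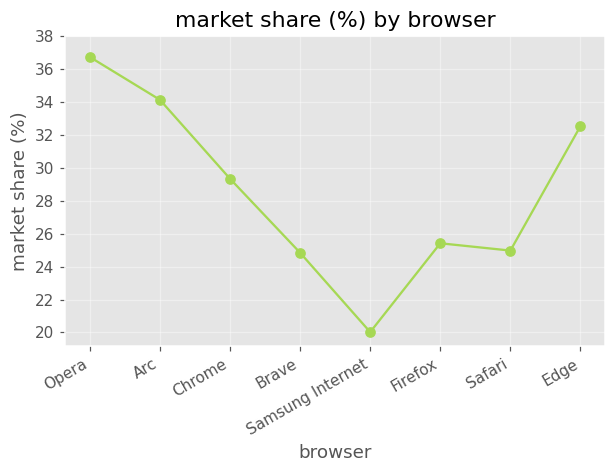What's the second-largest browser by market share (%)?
Arc

Top 3: Opera ≈ 36, Arc ≈ 34, Edge ≈ 32.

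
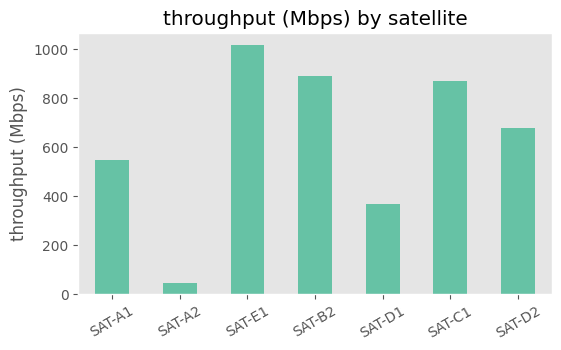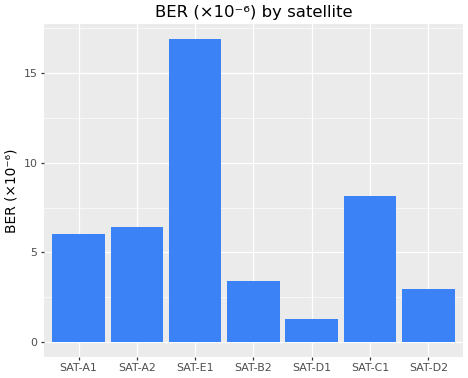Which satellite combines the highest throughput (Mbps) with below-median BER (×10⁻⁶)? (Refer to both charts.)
Chart 2 median BER (×10⁻⁶) ≈ 6; below-median satellites: SAT-B2, SAT-D1, SAT-D2. Among those, SAT-B2 has the highest throughput (Mbps) (≈ 900).

SAT-B2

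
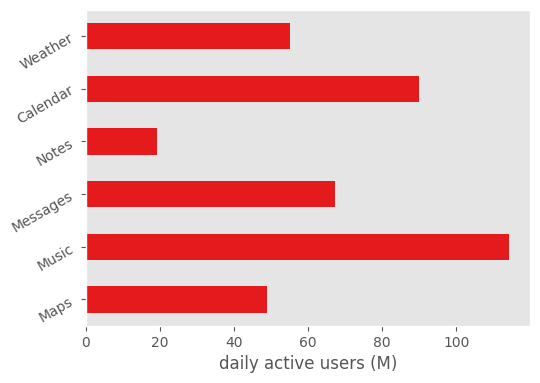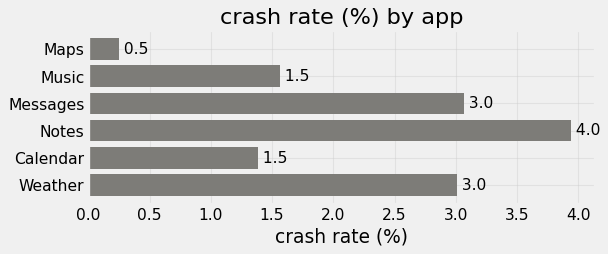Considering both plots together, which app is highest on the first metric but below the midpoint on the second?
Music

Chart 2 median crash rate (%) ≈ 2.5; below-median apps: Maps, Music, Calendar. Among those, Music has the highest daily active users (M) (≈ 120).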